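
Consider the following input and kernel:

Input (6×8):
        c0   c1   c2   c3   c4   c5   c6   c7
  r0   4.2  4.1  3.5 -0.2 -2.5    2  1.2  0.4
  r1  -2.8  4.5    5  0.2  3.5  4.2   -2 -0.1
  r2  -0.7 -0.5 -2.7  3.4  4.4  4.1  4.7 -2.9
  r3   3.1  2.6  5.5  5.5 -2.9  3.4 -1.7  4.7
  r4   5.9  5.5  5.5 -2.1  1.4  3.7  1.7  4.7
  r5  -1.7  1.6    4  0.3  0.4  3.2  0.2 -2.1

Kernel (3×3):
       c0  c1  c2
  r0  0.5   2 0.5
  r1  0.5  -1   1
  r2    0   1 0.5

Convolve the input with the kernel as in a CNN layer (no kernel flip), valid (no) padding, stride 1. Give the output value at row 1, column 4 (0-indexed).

14.5

The receptive field on the input at this output position is [3.5 4.2 -2 / 4.4 4.1 4.7 / -2.9 3.4 -1.7]. Elementwise product with the kernel and sum: 3.5·0.5 + 4.2·2 + -2·0.5 + 4.4·0.5 + 4.1·-1 + 4.7·1 + 3.4·1 + -1.7·0.5.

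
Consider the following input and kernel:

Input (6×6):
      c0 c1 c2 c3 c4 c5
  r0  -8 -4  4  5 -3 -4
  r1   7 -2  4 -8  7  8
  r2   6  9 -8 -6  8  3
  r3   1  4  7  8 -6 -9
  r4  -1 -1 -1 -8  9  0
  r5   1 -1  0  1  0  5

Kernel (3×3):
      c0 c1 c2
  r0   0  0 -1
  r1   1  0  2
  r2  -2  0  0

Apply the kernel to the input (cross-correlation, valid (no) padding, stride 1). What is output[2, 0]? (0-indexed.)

25

The receptive field on the input at this output position is [6 9 -8 / 1 4 7 / -1 -1 -1]. Elementwise product with the kernel and sum: -8·-1 + 1·1 + 7·2 + -1·-2.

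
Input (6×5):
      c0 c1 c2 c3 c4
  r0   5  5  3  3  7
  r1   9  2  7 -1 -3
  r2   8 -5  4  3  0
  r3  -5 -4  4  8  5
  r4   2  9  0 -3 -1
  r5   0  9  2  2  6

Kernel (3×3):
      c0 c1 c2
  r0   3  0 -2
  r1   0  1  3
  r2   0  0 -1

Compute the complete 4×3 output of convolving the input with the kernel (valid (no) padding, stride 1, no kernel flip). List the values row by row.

Output[0,0]: The receptive field on the input at this output position is [5 5 3 / 9 2 7 / 8 -5 4]. Elementwise product with the kernel and sum: 5·3 + 3·-2 + 2·1 + 7·3 + 4·-1.

28 10 -15
16 13 25
24 10 36
-16 -39 -10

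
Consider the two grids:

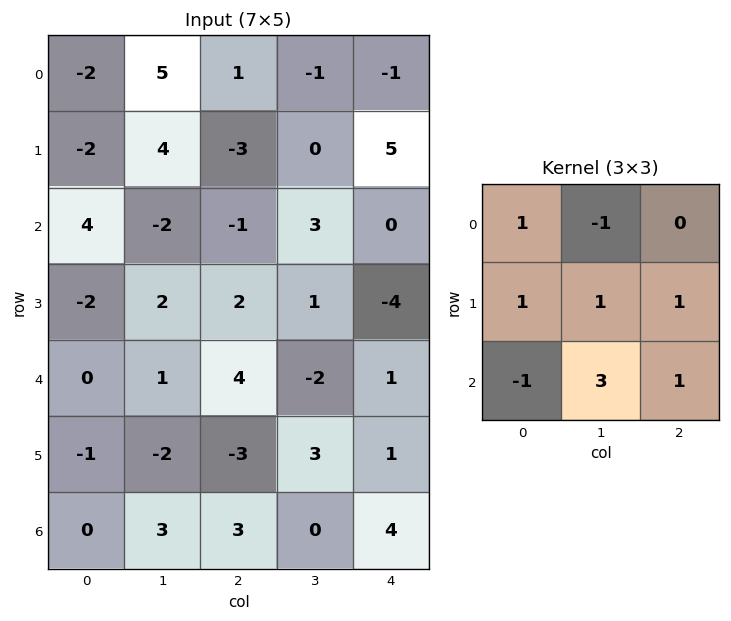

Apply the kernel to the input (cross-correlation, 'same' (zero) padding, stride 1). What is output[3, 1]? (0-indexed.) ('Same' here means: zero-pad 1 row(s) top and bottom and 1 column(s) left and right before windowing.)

15

The receptive field on the zero-padded input at this output position is [4 -2 -1 / -2 2 2 / 0 1 4]. Elementwise product with the kernel and sum: 4·1 + -2·-1 + -2·1 + 2·1 + 2·1 + 0·-1 + 1·3 + 4·1.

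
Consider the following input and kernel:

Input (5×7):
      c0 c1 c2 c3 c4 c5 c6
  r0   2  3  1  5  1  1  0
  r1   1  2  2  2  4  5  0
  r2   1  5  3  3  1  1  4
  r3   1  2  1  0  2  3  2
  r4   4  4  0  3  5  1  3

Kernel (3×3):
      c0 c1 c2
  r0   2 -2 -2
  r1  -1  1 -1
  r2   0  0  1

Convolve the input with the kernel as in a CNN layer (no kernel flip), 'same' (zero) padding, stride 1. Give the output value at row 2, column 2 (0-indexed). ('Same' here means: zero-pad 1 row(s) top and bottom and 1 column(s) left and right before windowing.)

The receptive field on the zero-padded input at this output position is [2 2 2 / 5 3 3 / 2 1 0]. Elementwise product with the kernel and sum: 2·2 + 2·-2 + 2·-2 + 5·-1 + 3·1 + 3·-1 + 0·1.

-9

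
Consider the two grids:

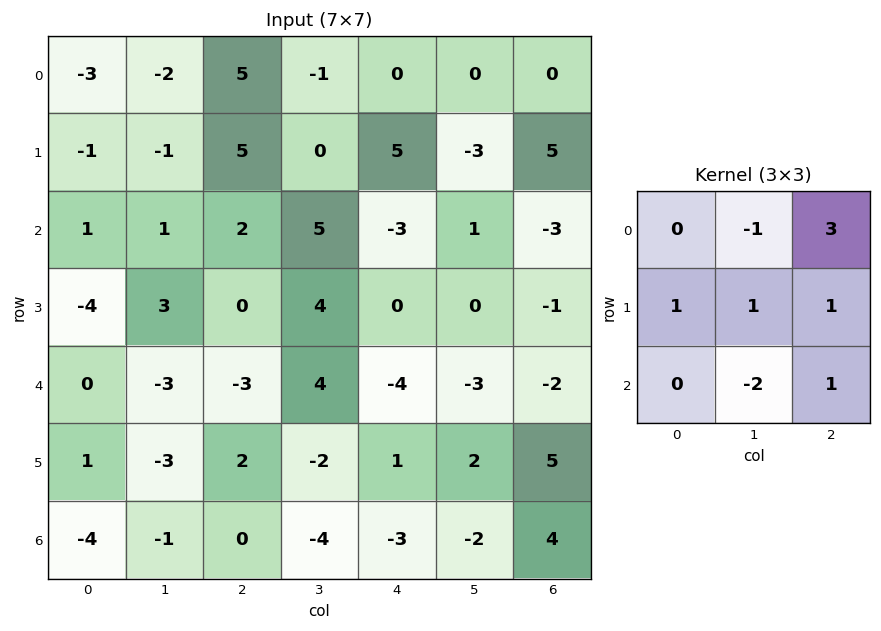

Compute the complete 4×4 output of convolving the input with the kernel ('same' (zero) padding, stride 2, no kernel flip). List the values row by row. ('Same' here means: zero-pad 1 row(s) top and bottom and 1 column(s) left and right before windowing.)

-4 -8 -14 -10
11 7 -11 -5
5 4 -3 -14
-15 -13 -4 -3

Output[0,0]: The receptive field on the zero-padded input at this output position is [0 0 0 / 0 -3 -2 / 0 -1 -1]. Elementwise product with the kernel and sum: 0·-1 + 0·3 + 0·1 + -3·1 + -2·1 + -1·-2 + -1·1.
Output[0,1]: The receptive field on the zero-padded input at this output position is [0 0 0 / -2 5 -1 / -1 5 0]. Elementwise product with the kernel and sum: 0·-1 + 0·3 + -2·1 + 5·1 + -1·1 + 5·-2 + 0·1.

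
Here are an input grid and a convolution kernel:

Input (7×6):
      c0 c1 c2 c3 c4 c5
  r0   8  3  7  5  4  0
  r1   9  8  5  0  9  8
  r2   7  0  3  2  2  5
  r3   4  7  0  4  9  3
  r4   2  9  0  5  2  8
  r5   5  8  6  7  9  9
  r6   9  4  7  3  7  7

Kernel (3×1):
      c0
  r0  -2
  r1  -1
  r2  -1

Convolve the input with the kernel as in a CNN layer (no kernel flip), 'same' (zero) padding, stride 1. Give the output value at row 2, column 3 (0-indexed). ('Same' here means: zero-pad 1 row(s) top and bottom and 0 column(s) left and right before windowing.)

The receptive field on the zero-padded input at this output position is [0 / 2 / 4]. Elementwise product with the kernel and sum: 0·-2 + 2·-1 + 4·-1.

-6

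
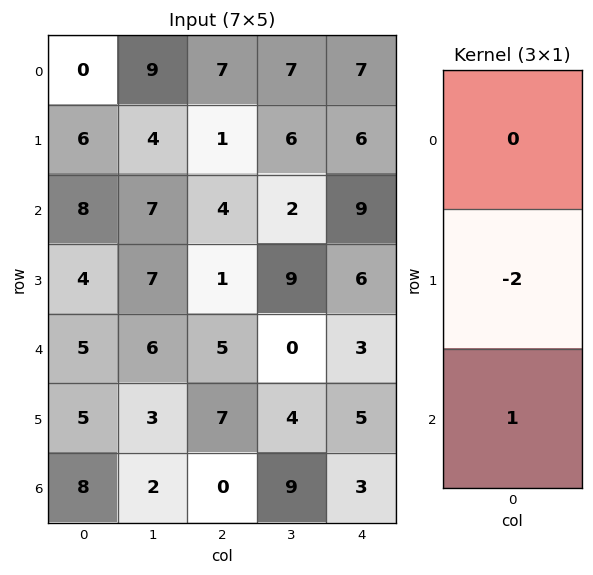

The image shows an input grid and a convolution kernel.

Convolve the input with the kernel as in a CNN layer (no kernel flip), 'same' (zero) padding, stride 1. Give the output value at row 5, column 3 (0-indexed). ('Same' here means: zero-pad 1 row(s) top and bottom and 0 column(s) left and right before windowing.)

The receptive field on the zero-padded input at this output position is [0 / 4 / 9]. Elementwise product with the kernel and sum: 4·-2 + 9·1.

1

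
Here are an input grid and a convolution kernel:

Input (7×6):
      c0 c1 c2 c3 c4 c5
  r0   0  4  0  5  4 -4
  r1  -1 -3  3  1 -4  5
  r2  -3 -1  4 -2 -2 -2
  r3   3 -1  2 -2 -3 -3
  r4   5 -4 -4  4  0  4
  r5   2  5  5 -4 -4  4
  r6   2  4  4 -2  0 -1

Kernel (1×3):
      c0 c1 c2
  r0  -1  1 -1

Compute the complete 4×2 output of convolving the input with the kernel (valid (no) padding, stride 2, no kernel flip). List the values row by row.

Output[0,0]: The receptive field on the input at this output position is [0 4 0]. Elementwise product with the kernel and sum: 0·-1 + 4·1 + 0·-1.

4 1
-2 -4
-5 8
-2 -6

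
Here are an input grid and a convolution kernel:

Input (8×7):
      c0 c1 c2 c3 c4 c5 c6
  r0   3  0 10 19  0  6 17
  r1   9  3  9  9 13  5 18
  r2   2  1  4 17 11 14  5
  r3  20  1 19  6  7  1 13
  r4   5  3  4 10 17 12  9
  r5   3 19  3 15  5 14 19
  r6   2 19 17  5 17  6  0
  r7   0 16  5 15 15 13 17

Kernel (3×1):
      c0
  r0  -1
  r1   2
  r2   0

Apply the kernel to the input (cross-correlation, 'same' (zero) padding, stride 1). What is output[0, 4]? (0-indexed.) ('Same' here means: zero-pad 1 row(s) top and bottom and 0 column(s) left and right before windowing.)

The receptive field on the zero-padded input at this output position is [0 / 0 / 13]. Elementwise product with the kernel and sum: 0·-1 + 0·2.

0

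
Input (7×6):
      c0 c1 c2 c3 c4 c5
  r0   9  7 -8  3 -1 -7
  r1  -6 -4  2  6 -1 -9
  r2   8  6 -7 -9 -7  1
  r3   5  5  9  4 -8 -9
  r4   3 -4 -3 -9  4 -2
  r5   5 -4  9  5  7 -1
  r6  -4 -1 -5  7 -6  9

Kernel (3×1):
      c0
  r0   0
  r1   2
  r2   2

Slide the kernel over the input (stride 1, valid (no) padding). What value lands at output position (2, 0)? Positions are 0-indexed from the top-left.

The receptive field on the input at this output position is [8 / 5 / 3]. Elementwise product with the kernel and sum: 5·2 + 3·2.

16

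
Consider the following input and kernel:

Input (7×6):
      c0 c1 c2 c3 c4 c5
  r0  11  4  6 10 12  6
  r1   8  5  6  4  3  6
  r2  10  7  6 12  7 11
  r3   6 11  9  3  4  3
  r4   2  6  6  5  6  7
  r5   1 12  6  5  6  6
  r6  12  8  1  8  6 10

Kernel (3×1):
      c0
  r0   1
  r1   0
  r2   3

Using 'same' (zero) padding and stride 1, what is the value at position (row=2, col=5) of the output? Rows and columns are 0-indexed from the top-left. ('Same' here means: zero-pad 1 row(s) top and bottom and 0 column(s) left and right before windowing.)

The receptive field on the zero-padded input at this output position is [6 / 11 / 3]. Elementwise product with the kernel and sum: 6·1 + 3·3.

15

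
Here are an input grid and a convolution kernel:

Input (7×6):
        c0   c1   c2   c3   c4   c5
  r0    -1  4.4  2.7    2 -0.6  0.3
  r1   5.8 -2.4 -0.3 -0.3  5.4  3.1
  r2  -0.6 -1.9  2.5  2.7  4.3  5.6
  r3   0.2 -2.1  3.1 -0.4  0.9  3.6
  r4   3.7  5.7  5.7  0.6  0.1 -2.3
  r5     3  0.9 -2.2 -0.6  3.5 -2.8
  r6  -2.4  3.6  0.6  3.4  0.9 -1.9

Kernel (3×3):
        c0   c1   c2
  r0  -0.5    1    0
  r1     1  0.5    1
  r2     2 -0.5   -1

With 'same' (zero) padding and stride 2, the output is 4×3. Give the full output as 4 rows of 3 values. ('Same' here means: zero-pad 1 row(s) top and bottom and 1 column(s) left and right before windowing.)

3.4 3.4 -4.4
5.6 -2.4 11.15
5.35 16.8 -0.7
5.4 4.65 5.75

Output[0,0]: The receptive field on the zero-padded input at this output position is [0 0 0 / 0 -1 4.4 / 0 5.8 -2.4]. Elementwise product with the kernel and sum: 0·-0.5 + 0·1 + 0·1 + -1·0.5 + 4.4·1 + 0·2 + 5.8·-0.5 + -2.4·-1.
Output[0,1]: The receptive field on the zero-padded input at this output position is [0 0 0 / 4.4 2.7 2 / -2.4 -0.3 -0.3]. Elementwise product with the kernel and sum: 0·-0.5 + 0·1 + 4.4·1 + 2.7·0.5 + 2·1 + -2.4·2 + -0.3·-0.5 + -0.3·-1.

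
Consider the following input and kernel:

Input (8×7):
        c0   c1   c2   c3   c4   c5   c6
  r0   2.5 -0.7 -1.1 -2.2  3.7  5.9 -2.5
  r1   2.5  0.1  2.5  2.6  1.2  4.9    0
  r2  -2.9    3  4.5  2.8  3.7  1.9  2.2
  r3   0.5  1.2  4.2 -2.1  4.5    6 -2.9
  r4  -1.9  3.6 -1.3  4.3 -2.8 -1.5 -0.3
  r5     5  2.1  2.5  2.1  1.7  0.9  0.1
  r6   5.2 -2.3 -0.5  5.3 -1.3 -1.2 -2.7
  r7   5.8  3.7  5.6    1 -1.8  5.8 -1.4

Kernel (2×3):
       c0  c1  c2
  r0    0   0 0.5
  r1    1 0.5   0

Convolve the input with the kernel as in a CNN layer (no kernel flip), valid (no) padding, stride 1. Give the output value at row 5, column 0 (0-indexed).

5.3

The receptive field on the input at this output position is [5 2.1 2.5 / 5.2 -2.3 -0.5]. Elementwise product with the kernel and sum: 2.5·0.5 + 5.2·1 + -2.3·0.5.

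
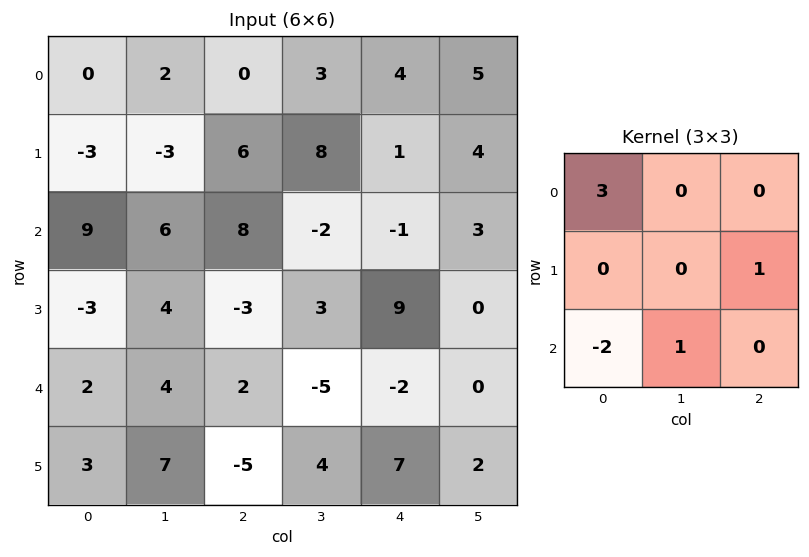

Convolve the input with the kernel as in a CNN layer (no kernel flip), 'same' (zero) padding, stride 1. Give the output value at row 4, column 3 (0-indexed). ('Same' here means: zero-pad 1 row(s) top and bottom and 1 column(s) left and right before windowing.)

3

The receptive field on the zero-padded input at this output position is [-3 3 9 / 2 -5 -2 / -5 4 7]. Elementwise product with the kernel and sum: -3·3 + -2·1 + -5·-2 + 4·1.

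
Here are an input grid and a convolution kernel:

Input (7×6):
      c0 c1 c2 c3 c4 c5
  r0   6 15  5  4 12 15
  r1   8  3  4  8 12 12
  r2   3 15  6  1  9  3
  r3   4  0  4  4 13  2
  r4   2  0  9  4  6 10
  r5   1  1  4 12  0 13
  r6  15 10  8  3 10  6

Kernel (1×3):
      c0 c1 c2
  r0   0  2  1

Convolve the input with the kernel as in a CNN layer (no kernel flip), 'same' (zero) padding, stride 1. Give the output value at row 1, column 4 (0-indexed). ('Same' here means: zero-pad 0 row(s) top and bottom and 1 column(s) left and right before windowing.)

36

The receptive field on the zero-padded input at this output position is [8 12 12]. Elementwise product with the kernel and sum: 12·2 + 12·1.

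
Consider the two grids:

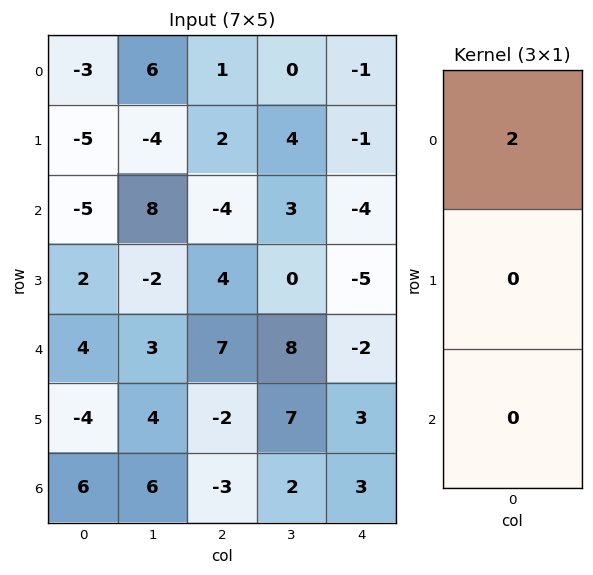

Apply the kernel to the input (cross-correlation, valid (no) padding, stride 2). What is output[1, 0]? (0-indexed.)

The receptive field on the input at this output position is [-5 / 2 / 4]. Elementwise product with the kernel and sum: -5·2.

-10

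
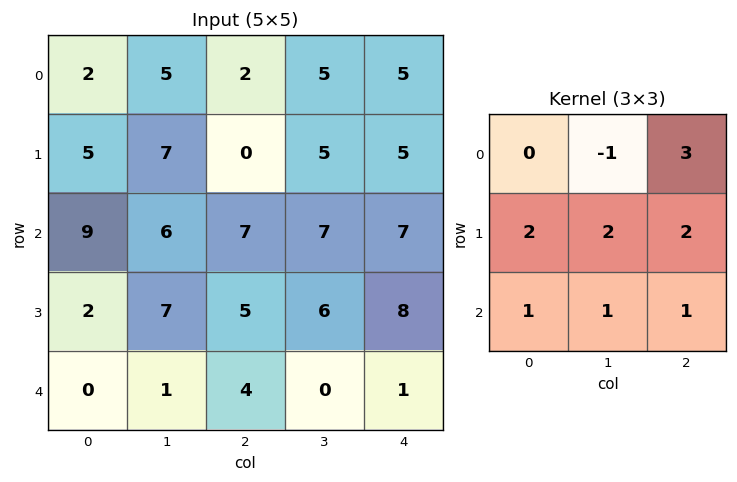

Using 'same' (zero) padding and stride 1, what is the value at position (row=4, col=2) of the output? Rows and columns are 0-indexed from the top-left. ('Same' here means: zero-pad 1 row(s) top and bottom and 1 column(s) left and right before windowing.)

The receptive field on the zero-padded input at this output position is [7 5 6 / 1 4 0 / 0 0 0]. Elementwise product with the kernel and sum: 5·-1 + 6·3 + 1·2 + 4·2 + 0·2 + 0·1 + 0·1 + 0·1.

23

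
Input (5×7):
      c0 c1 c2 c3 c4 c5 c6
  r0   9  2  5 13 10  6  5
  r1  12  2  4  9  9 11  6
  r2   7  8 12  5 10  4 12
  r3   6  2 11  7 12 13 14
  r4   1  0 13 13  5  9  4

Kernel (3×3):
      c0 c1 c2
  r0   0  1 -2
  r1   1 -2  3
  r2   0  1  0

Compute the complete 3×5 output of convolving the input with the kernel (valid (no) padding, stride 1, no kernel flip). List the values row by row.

20 12 11 32 5
23 -4 30 -4 50
19 16 31 29 17

Output[0,0]: The receptive field on the input at this output position is [9 2 5 / 12 2 4 / 7 8 12]. Elementwise product with the kernel and sum: 2·1 + 5·-2 + 12·1 + 2·-2 + 4·3 + 8·1.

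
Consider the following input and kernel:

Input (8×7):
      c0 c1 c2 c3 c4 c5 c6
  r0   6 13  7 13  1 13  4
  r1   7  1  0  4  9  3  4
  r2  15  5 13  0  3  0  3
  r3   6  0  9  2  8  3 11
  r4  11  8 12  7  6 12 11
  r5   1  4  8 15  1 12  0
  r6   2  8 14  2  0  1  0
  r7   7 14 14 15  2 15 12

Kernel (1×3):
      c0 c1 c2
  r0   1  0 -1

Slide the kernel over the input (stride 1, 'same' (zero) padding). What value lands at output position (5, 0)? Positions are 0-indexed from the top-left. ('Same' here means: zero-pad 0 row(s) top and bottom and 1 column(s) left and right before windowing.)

The receptive field on the zero-padded input at this output position is [0 1 4]. Elementwise product with the kernel and sum: 0·1 + 4·-1.

-4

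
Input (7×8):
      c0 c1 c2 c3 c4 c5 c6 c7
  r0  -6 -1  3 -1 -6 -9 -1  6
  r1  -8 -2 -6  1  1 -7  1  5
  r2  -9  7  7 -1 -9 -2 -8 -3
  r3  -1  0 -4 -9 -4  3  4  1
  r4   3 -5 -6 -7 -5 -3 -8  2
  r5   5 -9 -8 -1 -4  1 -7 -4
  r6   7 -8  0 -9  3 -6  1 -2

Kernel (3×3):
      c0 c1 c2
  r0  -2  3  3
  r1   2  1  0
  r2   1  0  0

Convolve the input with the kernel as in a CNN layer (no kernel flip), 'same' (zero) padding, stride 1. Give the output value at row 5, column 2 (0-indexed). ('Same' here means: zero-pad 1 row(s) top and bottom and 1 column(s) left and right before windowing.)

-63

The receptive field on the zero-padded input at this output position is [-5 -6 -7 / -9 -8 -1 / -8 0 -9]. Elementwise product with the kernel and sum: -5·-2 + -6·3 + -7·3 + -9·2 + -8·1 + -8·1.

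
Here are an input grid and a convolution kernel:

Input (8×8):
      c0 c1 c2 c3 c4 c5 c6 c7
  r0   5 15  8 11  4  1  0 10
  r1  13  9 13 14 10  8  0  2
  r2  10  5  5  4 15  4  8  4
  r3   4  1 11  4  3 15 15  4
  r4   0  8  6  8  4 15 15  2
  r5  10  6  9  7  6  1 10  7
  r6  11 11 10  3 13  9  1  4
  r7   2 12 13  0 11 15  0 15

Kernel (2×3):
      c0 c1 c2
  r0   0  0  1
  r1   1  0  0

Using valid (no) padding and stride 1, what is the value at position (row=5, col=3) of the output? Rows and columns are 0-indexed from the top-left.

4

The receptive field on the input at this output position is [7 6 1 / 3 13 9]. Elementwise product with the kernel and sum: 1·1 + 3·1.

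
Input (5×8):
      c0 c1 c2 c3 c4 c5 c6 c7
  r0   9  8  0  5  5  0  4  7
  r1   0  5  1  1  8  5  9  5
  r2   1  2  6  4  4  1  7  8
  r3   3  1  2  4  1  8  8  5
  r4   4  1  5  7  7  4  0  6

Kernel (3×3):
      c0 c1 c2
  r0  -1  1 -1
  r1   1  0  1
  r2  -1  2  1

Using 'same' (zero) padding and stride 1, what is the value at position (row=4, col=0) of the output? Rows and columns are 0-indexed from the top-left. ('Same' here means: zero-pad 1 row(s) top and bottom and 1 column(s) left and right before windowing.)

3

The receptive field on the zero-padded input at this output position is [0 3 1 / 0 4 1 / 0 0 0]. Elementwise product with the kernel and sum: 0·-1 + 3·1 + 1·-1 + 0·1 + 1·1 + 0·-1 + 0·2 + 0·1.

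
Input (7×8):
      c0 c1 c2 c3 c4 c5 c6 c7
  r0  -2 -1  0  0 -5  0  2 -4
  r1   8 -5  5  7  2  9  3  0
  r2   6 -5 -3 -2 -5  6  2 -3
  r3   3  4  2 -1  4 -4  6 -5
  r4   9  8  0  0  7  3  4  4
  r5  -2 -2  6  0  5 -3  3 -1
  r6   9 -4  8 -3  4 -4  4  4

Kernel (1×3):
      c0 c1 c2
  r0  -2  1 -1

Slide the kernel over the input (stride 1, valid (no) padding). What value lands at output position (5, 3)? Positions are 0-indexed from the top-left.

8

The receptive field on the input at this output position is [0 5 -3]. Elementwise product with the kernel and sum: 0·-2 + 5·1 + -3·-1.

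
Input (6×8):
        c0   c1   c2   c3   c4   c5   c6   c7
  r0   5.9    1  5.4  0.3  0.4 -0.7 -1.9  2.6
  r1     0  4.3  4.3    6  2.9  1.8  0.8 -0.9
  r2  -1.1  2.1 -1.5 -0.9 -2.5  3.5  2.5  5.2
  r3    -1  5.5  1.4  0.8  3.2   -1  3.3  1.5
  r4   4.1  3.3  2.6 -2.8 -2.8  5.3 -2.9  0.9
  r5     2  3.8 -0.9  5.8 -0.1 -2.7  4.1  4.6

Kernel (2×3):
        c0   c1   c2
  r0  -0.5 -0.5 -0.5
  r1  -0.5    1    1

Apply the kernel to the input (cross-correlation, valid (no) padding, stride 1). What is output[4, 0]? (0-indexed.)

-3.1

The receptive field on the input at this output position is [4.1 3.3 2.6 / 2 3.8 -0.9]. Elementwise product with the kernel and sum: 4.1·-0.5 + 3.3·-0.5 + 2.6·-0.5 + 2·-0.5 + 3.8·1 + -0.9·1.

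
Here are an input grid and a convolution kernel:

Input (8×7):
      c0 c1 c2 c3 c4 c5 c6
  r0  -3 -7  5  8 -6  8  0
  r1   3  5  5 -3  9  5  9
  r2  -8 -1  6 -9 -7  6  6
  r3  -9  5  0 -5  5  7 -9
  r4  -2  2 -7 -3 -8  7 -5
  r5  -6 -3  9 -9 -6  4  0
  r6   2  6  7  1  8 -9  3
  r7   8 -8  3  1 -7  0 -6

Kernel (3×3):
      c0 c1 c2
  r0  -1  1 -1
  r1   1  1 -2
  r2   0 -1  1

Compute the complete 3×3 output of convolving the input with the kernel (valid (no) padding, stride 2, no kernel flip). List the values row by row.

-4 -5 10
-12 -28 25
-15 31 30

Output[0,0]: The receptive field on the input at this output position is [-3 -7 5 / 3 5 5 / -8 -1 6]. Elementwise product with the kernel and sum: -3·-1 + -7·1 + 5·-1 + 3·1 + 5·1 + 5·-2 + -1·-1 + 6·1.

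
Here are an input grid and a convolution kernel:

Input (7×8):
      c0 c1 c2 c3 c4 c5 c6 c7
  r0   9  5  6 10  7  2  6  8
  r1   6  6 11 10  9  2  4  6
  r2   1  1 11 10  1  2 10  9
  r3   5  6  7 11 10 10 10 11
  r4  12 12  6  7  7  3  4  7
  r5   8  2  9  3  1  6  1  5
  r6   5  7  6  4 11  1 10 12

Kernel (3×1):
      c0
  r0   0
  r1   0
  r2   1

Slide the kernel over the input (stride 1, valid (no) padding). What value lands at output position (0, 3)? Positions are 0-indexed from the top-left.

10

The receptive field on the input at this output position is [10 / 10 / 10]. Elementwise product with the kernel and sum: 10·1.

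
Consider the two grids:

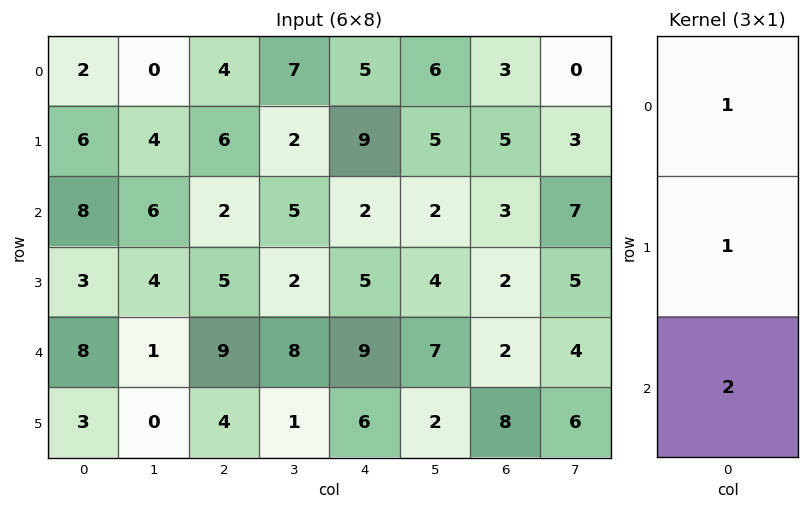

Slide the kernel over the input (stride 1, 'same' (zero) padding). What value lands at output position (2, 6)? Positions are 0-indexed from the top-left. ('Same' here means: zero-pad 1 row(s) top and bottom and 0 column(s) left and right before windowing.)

The receptive field on the zero-padded input at this output position is [5 / 3 / 2]. Elementwise product with the kernel and sum: 5·1 + 3·1 + 2·2.

12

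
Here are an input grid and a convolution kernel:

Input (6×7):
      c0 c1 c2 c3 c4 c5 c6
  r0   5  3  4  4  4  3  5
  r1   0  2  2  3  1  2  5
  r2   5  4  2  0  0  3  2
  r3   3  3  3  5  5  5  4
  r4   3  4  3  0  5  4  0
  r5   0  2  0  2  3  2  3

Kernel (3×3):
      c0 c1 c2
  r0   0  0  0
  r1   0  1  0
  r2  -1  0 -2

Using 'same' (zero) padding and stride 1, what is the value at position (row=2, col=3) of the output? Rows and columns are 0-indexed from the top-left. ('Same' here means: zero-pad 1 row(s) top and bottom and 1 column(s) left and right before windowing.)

-13

The receptive field on the zero-padded input at this output position is [2 3 1 / 2 0 0 / 3 5 5]. Elementwise product with the kernel and sum: 0·1 + 3·-1 + 5·-2.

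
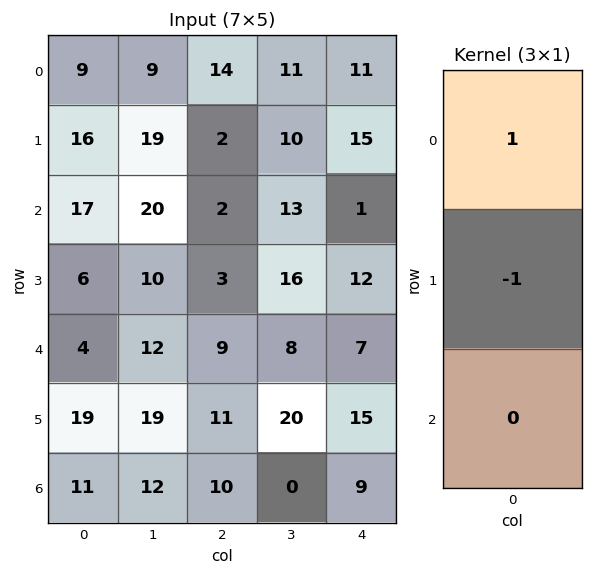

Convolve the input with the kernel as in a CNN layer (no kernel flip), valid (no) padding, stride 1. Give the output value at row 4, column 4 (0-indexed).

-8

The receptive field on the input at this output position is [7 / 15 / 9]. Elementwise product with the kernel and sum: 7·1 + 15·-1.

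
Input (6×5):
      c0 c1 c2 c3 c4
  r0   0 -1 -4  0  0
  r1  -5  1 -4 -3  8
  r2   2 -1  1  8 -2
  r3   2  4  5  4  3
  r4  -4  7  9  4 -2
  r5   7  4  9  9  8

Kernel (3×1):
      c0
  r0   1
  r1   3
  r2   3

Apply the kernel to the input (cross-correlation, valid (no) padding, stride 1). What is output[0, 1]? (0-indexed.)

The receptive field on the input at this output position is [-1 / 1 / -1]. Elementwise product with the kernel and sum: -1·1 + 1·3 + -1·3.

-1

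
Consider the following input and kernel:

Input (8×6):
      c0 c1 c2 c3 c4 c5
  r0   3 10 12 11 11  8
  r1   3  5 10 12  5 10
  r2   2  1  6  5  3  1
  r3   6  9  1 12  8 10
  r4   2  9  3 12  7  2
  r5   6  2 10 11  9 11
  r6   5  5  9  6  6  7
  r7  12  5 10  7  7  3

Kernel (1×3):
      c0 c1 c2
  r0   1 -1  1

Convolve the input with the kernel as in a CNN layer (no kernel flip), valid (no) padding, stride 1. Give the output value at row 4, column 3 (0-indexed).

7

The receptive field on the input at this output position is [12 7 2]. Elementwise product with the kernel and sum: 12·1 + 7·-1 + 2·1.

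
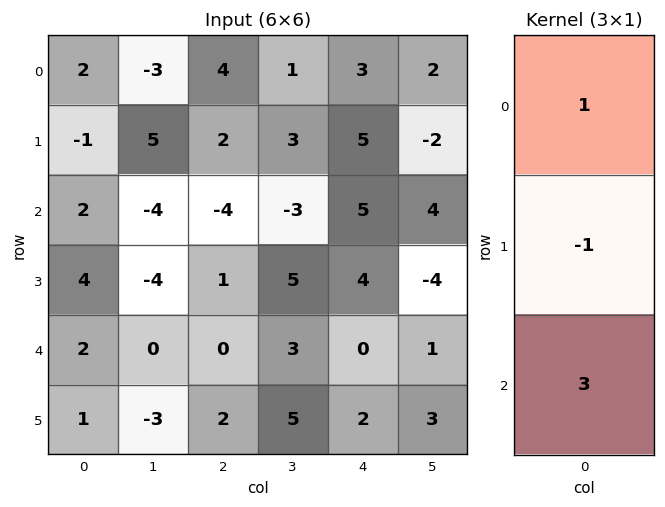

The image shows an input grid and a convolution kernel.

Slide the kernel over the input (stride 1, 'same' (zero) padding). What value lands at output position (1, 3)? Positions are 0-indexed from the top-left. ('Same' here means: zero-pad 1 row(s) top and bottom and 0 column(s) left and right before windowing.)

The receptive field on the zero-padded input at this output position is [1 / 3 / -3]. Elementwise product with the kernel and sum: 1·1 + 3·-1 + -3·3.

-11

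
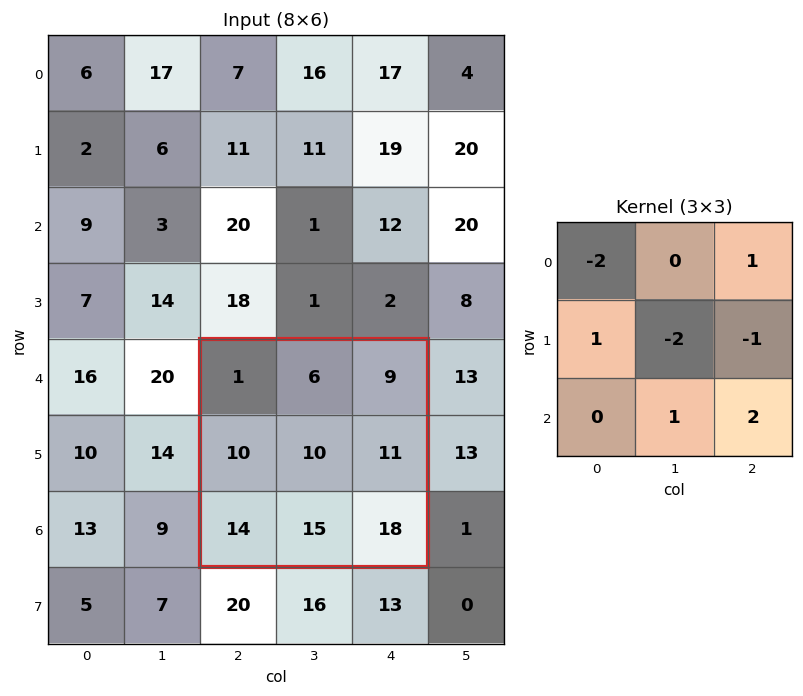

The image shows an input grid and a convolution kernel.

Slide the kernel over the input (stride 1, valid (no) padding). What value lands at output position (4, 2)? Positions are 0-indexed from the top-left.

37

The receptive field on the input at this output position is [1 6 9 / 10 10 11 / 14 15 18]. Elementwise product with the kernel and sum: 1·-2 + 9·1 + 10·1 + 10·-2 + 11·-1 + 15·1 + 18·2.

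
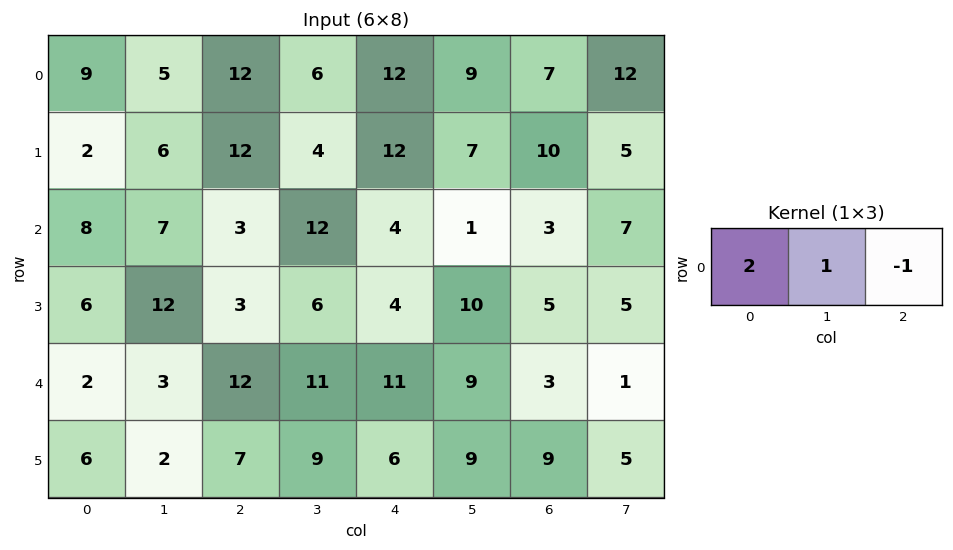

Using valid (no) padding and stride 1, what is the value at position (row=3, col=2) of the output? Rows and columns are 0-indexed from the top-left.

The receptive field on the input at this output position is [3 6 4]. Elementwise product with the kernel and sum: 3·2 + 6·1 + 4·-1.

8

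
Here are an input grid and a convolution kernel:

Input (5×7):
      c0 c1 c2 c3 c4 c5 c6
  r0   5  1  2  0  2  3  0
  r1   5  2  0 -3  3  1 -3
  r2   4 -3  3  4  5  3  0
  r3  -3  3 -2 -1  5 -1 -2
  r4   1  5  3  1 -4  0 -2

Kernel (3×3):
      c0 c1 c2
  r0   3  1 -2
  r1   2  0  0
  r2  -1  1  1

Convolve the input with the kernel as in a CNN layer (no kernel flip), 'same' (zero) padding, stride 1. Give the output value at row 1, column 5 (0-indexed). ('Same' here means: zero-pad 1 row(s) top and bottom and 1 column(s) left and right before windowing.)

The receptive field on the zero-padded input at this output position is [2 3 0 / 3 1 -3 / 5 3 0]. Elementwise product with the kernel and sum: 2·3 + 3·1 + 0·-2 + 3·2 + 5·-1 + 3·1 + 0·1.

13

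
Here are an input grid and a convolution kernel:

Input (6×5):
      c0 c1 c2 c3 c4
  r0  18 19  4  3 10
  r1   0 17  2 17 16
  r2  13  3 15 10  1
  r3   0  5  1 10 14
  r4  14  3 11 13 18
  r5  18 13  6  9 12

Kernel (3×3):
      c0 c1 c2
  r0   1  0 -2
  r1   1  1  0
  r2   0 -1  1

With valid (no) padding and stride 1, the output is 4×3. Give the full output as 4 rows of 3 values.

Output[0,0]: The receptive field on the input at this output position is [18 19 4 / 0 17 2 / 13 3 15]. Elementwise product with the kernel and sum: 18·1 + 4·-2 + 0·1 + 17·1 + 3·-1 + 15·1.

39 27 -6
8 10 -1
-4 -9 29
8 2 0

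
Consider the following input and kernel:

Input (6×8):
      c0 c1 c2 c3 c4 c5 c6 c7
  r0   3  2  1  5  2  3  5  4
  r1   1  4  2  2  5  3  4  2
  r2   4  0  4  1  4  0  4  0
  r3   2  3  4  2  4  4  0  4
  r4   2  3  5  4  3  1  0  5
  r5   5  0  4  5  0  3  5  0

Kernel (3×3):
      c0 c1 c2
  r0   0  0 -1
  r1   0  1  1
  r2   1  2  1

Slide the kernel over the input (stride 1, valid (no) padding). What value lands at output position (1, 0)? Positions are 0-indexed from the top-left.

The receptive field on the input at this output position is [1 4 2 / 4 0 4 / 2 3 4]. Elementwise product with the kernel and sum: 2·-1 + 0·1 + 4·1 + 2·1 + 3·2 + 4·1.

14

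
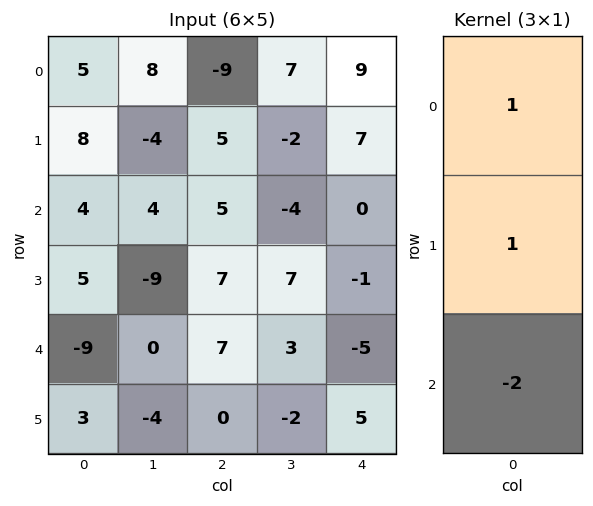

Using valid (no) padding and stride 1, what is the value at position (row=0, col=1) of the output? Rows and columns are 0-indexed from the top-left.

The receptive field on the input at this output position is [8 / -4 / 4]. Elementwise product with the kernel and sum: 8·1 + -4·1 + 4·-2.

-4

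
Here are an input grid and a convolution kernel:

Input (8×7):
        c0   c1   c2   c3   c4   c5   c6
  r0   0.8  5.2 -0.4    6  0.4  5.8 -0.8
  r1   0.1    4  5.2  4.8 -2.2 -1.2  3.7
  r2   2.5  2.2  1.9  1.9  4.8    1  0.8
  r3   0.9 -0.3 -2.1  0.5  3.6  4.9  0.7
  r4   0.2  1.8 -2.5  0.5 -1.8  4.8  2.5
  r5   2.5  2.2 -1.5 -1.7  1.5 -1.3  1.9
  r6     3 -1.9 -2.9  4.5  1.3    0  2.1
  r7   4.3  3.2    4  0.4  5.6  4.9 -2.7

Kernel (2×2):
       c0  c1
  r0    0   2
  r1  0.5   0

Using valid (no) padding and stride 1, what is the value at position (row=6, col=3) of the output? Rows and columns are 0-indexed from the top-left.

2.8

The receptive field on the input at this output position is [4.5 1.3 / 0.4 5.6]. Elementwise product with the kernel and sum: 1.3·2 + 0.4·0.5.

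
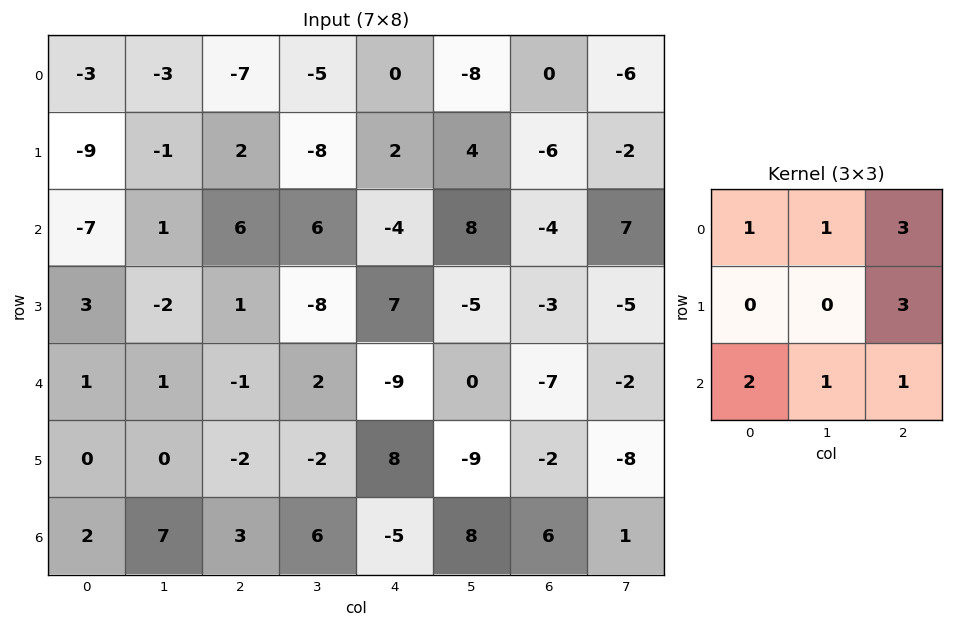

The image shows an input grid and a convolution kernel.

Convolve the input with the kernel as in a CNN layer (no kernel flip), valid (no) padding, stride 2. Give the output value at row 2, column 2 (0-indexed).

The receptive field on the input at this output position is [-9 0 -7 / 8 -9 -2 / -5 8 6]. Elementwise product with the kernel and sum: -9·1 + 0·1 + -7·3 + -2·3 + -5·2 + 8·1 + 6·1.

-32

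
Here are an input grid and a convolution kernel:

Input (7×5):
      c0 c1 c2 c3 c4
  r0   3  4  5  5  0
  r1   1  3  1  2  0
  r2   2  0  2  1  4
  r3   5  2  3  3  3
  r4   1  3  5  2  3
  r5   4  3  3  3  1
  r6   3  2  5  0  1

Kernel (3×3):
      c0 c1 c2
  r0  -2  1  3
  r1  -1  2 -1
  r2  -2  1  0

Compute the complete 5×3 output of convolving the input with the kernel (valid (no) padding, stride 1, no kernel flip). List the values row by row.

13 11 -5
-8 3 -7
-1 5 1
-4 10 -1
11 6 -7

Output[0,0]: The receptive field on the input at this output position is [3 4 5 / 1 3 1 / 2 0 2]. Elementwise product with the kernel and sum: 3·-2 + 4·1 + 5·3 + 1·-1 + 3·2 + 1·-1 + 2·-2 + 0·1.
Output[0,1]: The receptive field on the input at this output position is [4 5 5 / 3 1 2 / 0 2 1]. Elementwise product with the kernel and sum: 4·-2 + 5·1 + 5·3 + 3·-1 + 1·2 + 2·-1 + 0·-2 + 2·1.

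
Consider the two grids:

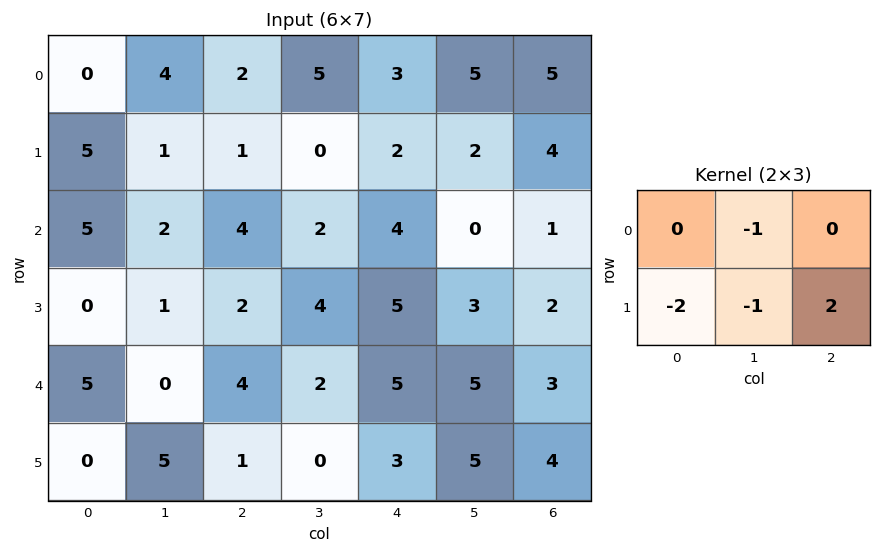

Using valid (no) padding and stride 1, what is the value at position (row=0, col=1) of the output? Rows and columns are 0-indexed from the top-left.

The receptive field on the input at this output position is [4 2 5 / 1 1 0]. Elementwise product with the kernel and sum: 2·-1 + 1·-2 + 1·-1 + 0·2.

-5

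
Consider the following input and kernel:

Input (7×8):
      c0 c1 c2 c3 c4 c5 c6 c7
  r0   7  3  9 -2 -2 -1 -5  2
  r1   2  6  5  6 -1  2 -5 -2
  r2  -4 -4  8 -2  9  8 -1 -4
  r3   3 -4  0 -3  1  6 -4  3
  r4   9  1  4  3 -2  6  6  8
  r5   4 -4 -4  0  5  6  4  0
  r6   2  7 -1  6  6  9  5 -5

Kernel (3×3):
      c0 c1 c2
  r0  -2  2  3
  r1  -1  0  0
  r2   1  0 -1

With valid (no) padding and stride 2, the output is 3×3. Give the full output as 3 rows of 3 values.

Output[0,0]: The receptive field on the input at this output position is [7 3 9 / 2 6 5 / -4 -4 8]. Elementwise product with the kernel and sum: 7·-2 + 3·2 + 9·3 + 2·-1 + -4·1 + 8·-1.
Output[0,1]: The receptive field on the input at this output position is [9 -2 -2 / 5 6 -1 / 8 -2 9]. Elementwise product with the kernel and sum: 9·-2 + -2·2 + -2·3 + 5·-1 + 8·1 + 9·-1.

5 -34 -2
26 13 -14
-5 -11 30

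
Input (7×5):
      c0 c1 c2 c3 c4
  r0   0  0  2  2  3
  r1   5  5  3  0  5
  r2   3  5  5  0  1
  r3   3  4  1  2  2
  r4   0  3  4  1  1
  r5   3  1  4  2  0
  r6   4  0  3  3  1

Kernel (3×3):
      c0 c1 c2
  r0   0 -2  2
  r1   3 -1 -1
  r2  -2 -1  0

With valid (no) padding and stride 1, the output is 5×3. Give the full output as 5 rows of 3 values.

0 -3 -4
-15 -5 20
1 -11 -8
-20 0 0
-2 -12 1

Output[0,0]: The receptive field on the input at this output position is [0 0 2 / 5 5 3 / 3 5 5]. Elementwise product with the kernel and sum: 0·-2 + 2·2 + 5·3 + 5·-1 + 3·-1 + 3·-2 + 5·-1.
Output[0,1]: The receptive field on the input at this output position is [0 2 2 / 5 3 0 / 5 5 0]. Elementwise product with the kernel and sum: 2·-2 + 2·2 + 5·3 + 3·-1 + 0·-1 + 5·-2 + 5·-1.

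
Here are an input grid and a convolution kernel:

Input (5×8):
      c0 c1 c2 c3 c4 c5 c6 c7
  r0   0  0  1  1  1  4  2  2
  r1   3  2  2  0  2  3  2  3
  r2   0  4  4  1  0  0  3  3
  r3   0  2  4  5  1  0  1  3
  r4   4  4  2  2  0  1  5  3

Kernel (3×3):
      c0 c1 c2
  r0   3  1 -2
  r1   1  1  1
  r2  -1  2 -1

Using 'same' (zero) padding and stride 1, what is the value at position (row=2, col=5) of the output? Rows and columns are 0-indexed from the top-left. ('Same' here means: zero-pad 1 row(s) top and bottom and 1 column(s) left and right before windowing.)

6

The receptive field on the zero-padded input at this output position is [2 3 2 / 0 0 3 / 1 0 1]. Elementwise product with the kernel and sum: 2·3 + 3·1 + 2·-2 + 0·1 + 0·1 + 3·1 + 1·-1 + 0·2 + 1·-1.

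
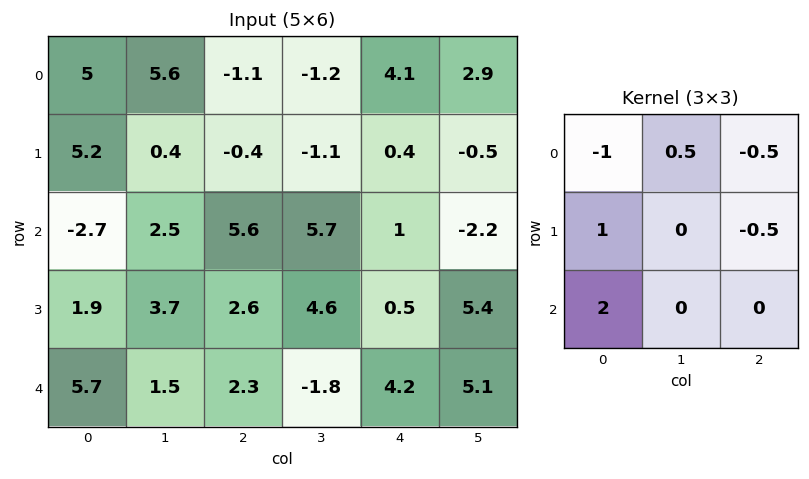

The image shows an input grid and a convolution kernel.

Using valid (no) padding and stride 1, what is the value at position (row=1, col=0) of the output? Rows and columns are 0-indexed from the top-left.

-6.5

The receptive field on the input at this output position is [5.2 0.4 -0.4 / -2.7 2.5 5.6 / 1.9 3.7 2.6]. Elementwise product with the kernel and sum: 5.2·-1 + 0.4·0.5 + -0.4·-0.5 + -2.7·1 + 5.6·-0.5 + 1.9·2.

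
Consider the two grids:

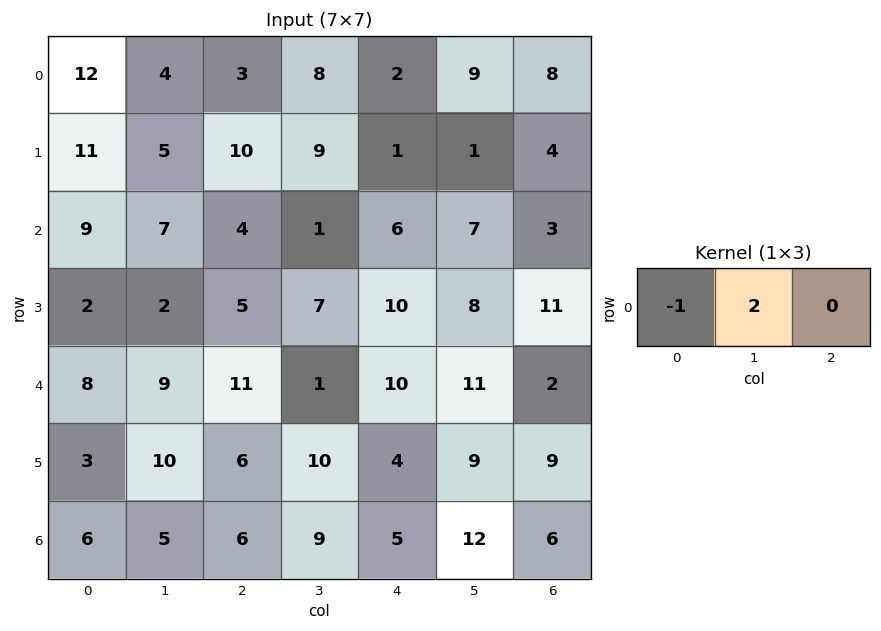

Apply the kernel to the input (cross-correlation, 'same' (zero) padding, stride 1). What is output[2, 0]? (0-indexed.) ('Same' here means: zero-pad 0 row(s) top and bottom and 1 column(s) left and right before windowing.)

The receptive field on the zero-padded input at this output position is [0 9 7]. Elementwise product with the kernel and sum: 0·-1 + 9·2.

18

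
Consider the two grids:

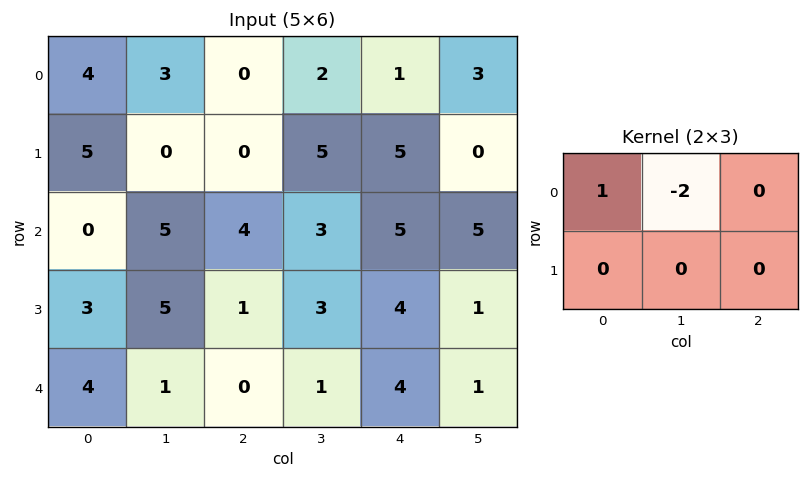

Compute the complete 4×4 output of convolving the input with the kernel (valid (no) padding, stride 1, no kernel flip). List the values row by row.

Output[0,0]: The receptive field on the input at this output position is [4 3 0 / 5 0 0]. Elementwise product with the kernel and sum: 4·1 + 3·-2.

-2 3 -4 0
5 0 -10 -5
-10 -3 -2 -7
-7 3 -5 -5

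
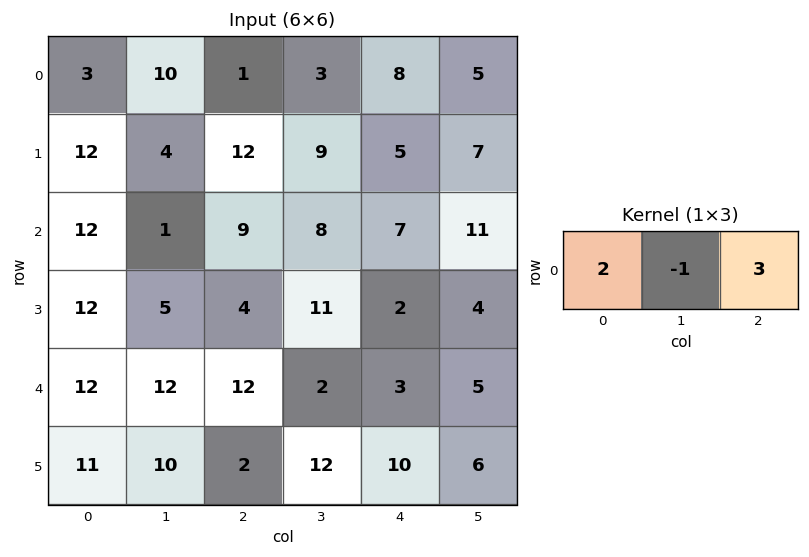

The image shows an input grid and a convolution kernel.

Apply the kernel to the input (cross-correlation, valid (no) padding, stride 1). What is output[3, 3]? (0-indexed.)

32

The receptive field on the input at this output position is [11 2 4]. Elementwise product with the kernel and sum: 11·2 + 2·-1 + 4·3.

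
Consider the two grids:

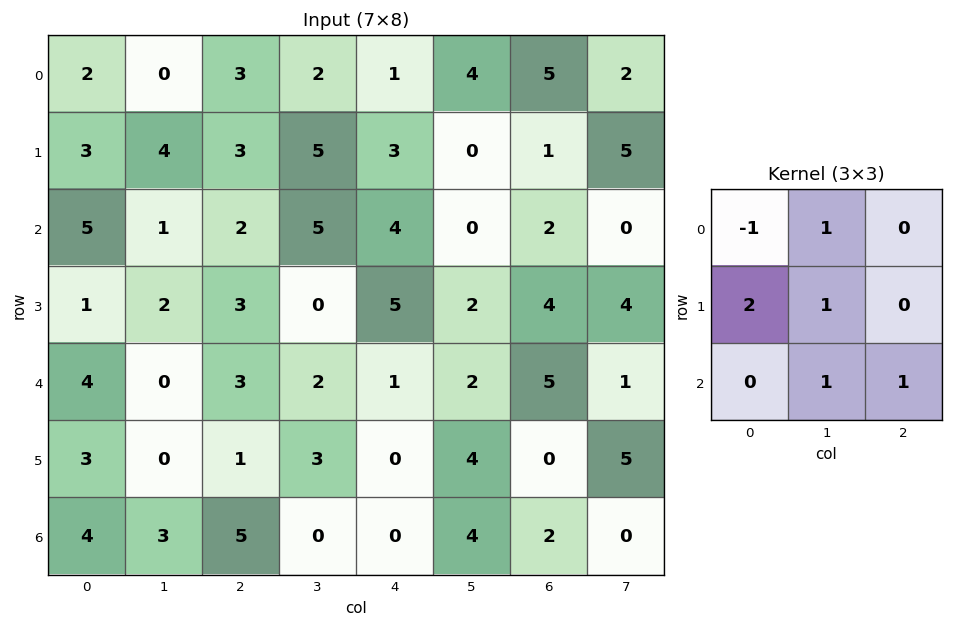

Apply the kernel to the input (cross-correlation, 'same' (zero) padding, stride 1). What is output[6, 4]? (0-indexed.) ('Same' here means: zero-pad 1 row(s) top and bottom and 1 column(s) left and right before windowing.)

-3

The receptive field on the zero-padded input at this output position is [3 0 4 / 0 0 4 / 0 0 0]. Elementwise product with the kernel and sum: 3·-1 + 0·1 + 0·2 + 0·1 + 0·1 + 0·1.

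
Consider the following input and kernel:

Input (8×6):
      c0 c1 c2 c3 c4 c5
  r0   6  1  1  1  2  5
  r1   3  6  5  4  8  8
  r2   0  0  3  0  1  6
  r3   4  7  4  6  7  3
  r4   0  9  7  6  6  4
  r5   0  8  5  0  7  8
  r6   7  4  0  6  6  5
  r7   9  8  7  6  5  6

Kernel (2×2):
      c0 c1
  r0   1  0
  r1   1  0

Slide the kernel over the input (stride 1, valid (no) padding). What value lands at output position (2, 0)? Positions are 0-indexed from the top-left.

The receptive field on the input at this output position is [0 0 / 4 7]. Elementwise product with the kernel and sum: 0·1 + 4·1.

4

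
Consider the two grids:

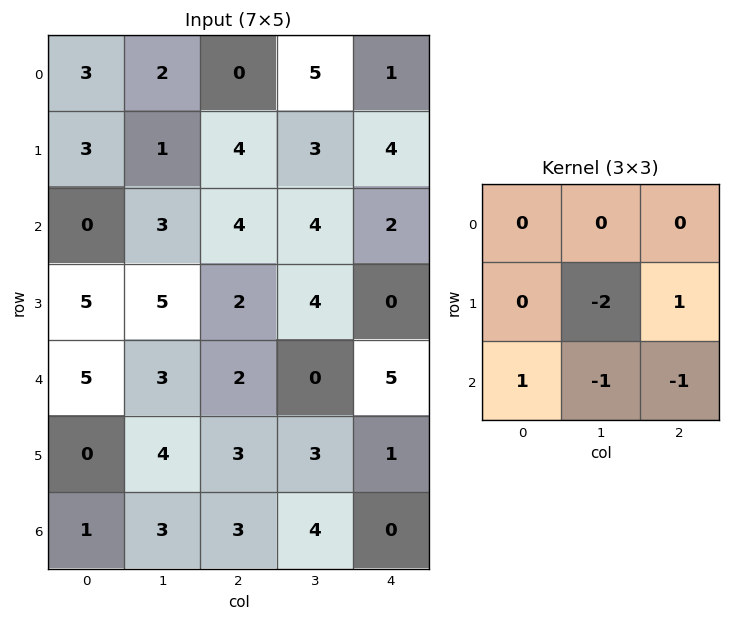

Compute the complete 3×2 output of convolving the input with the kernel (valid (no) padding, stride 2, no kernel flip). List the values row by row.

Output[0,0]: The receptive field on the input at this output position is [3 2 0 / 3 1 4 / 0 3 4]. Elementwise product with the kernel and sum: 1·-2 + 4·1 + 0·1 + 3·-1 + 4·-1.
Output[0,1]: The receptive field on the input at this output position is [0 5 1 / 4 3 4 / 4 4 2]. Elementwise product with the kernel and sum: 3·-2 + 4·1 + 4·1 + 4·-1 + 2·-1.

-5 -4
-8 -11
-10 -6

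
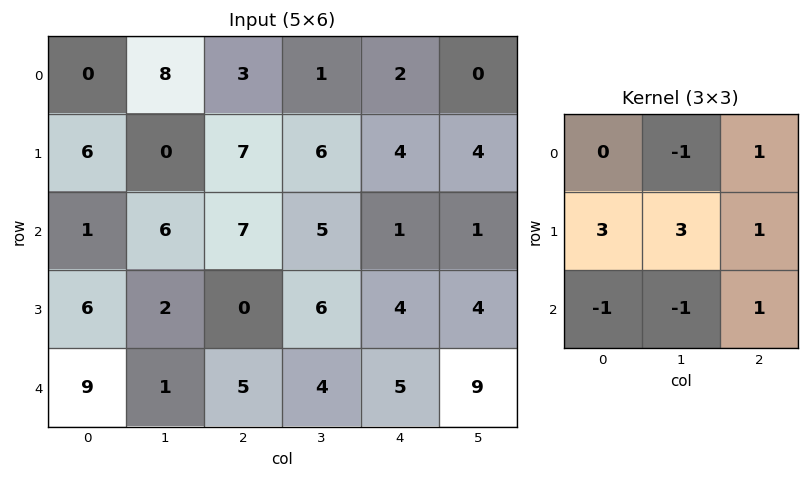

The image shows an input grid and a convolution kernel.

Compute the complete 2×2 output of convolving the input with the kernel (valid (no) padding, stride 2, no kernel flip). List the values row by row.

Output[0,0]: The receptive field on the input at this output position is [0 8 3 / 6 0 7 / 1 6 7]. Elementwise product with the kernel and sum: 8·-1 + 3·1 + 6·3 + 0·3 + 7·1 + 1·-1 + 6·-1 + 7·1.
Output[0,1]: The receptive field on the input at this output position is [3 1 2 / 7 6 4 / 7 5 1]. Elementwise product with the kernel and sum: 1·-1 + 2·1 + 7·3 + 6·3 + 4·1 + 7·-1 + 5·-1 + 1·1.

20 33
20 14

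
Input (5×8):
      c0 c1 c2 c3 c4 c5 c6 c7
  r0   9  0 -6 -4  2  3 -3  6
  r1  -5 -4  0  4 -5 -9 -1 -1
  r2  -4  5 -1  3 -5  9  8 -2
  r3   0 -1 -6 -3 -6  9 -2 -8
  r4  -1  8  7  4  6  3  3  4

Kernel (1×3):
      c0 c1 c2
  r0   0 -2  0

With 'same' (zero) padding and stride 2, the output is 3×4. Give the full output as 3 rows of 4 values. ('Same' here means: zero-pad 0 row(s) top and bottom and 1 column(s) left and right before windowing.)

Output[0,0]: The receptive field on the zero-padded input at this output position is [0 9 0]. Elementwise product with the kernel and sum: 9·-2.

-18 12 -4 6
8 2 10 -16
2 -14 -12 -6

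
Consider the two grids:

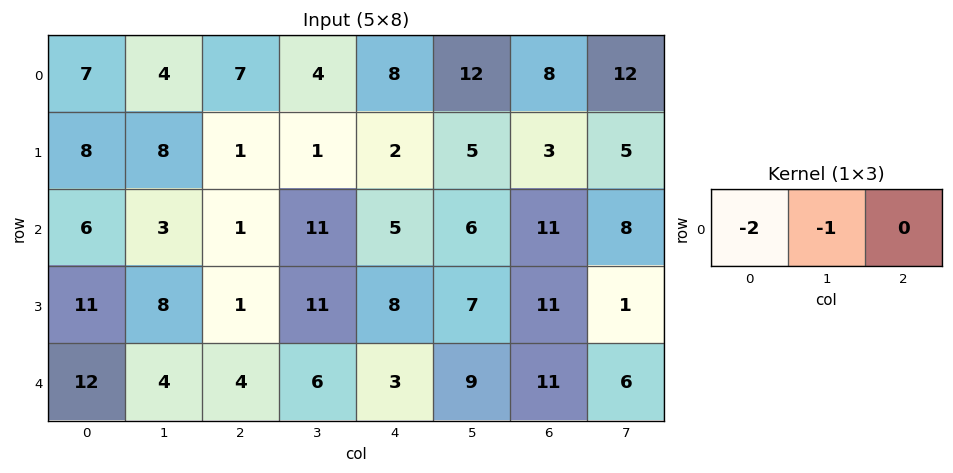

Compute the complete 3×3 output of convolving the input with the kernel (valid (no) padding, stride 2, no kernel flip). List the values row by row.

Output[0,0]: The receptive field on the input at this output position is [7 4 7]. Elementwise product with the kernel and sum: 7·-2 + 4·-1.

-18 -18 -28
-15 -13 -16
-28 -14 -15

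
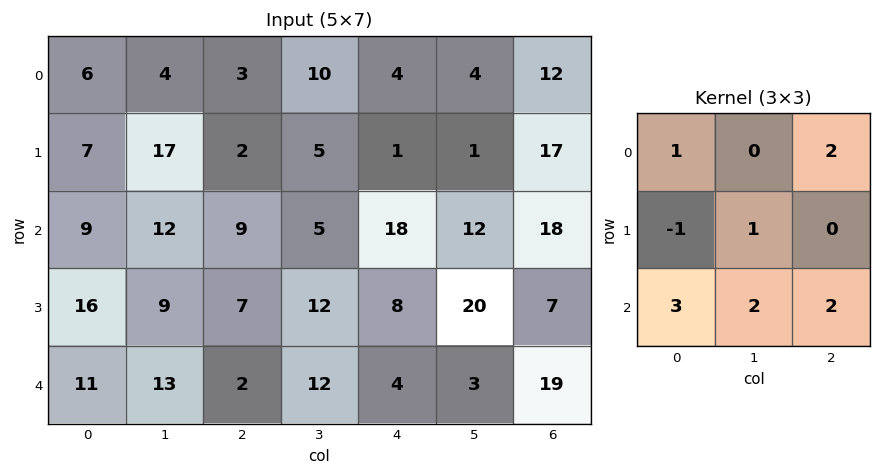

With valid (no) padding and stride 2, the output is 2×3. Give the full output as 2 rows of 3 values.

91 87 142
83 88 122

Output[0,0]: The receptive field on the input at this output position is [6 4 3 / 7 17 2 / 9 12 9]. Elementwise product with the kernel and sum: 6·1 + 3·2 + 7·-1 + 17·1 + 9·3 + 12·2 + 9·2.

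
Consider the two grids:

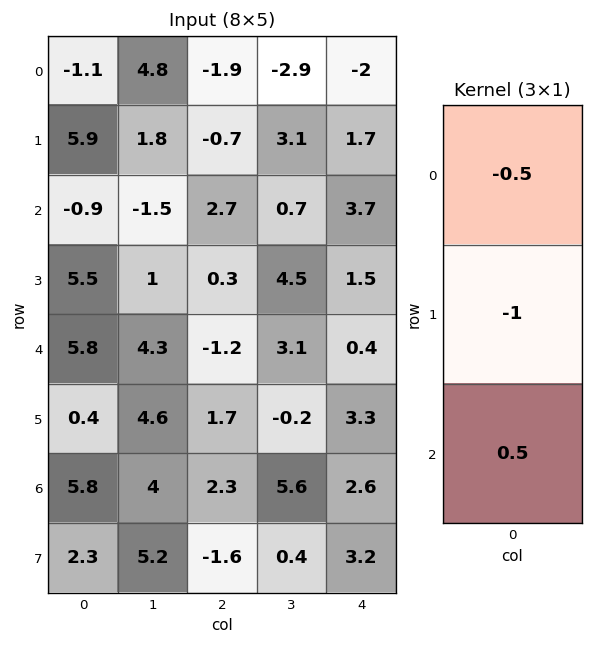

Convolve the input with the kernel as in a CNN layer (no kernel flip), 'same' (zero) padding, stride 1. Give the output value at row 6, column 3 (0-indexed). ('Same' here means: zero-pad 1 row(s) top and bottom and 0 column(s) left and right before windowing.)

The receptive field on the zero-padded input at this output position is [-0.2 / 5.6 / 0.4]. Elementwise product with the kernel and sum: -0.2·-0.5 + 5.6·-1 + 0.4·0.5.

-5.3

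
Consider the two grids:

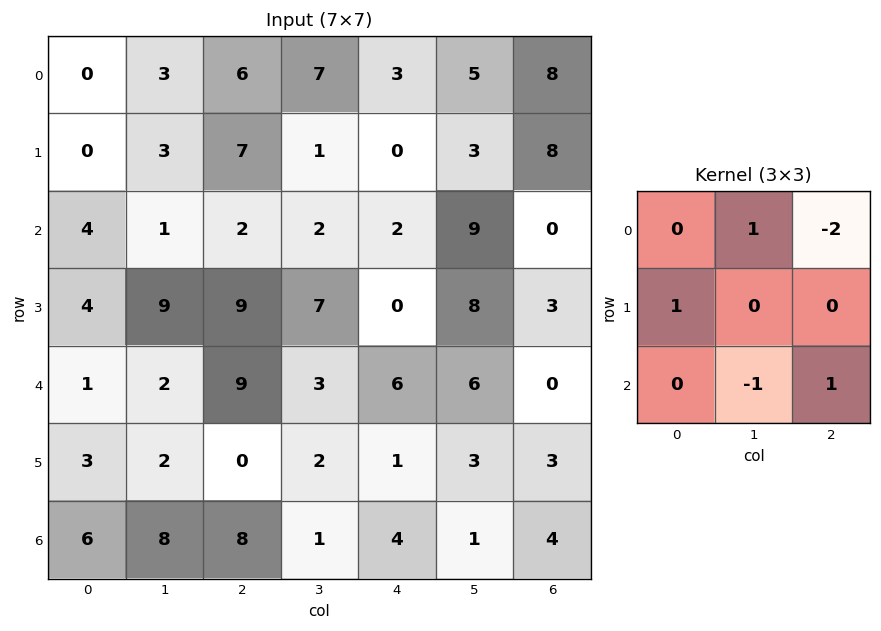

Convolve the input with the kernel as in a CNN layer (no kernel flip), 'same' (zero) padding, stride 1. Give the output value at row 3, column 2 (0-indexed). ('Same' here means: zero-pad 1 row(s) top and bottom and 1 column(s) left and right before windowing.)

1

The receptive field on the zero-padded input at this output position is [1 2 2 / 9 9 7 / 2 9 3]. Elementwise product with the kernel and sum: 2·1 + 2·-2 + 9·1 + 9·-1 + 3·1.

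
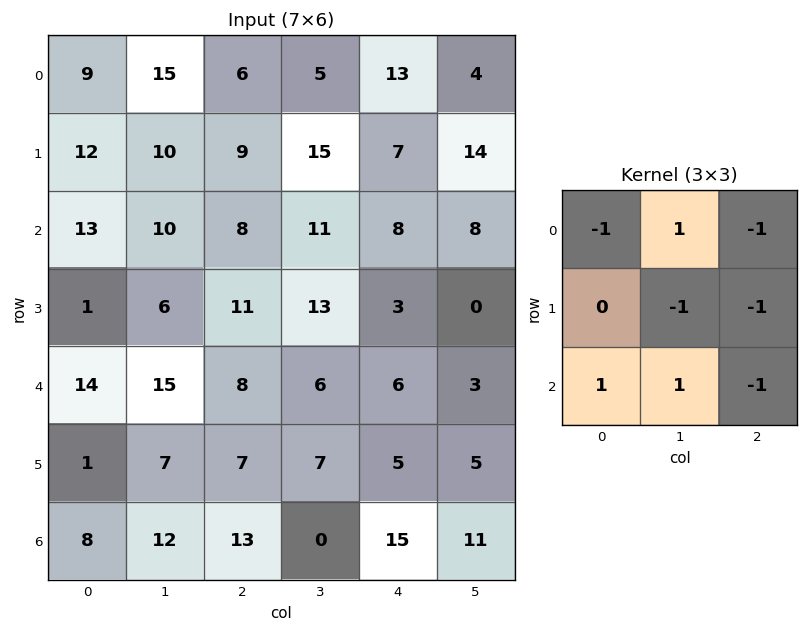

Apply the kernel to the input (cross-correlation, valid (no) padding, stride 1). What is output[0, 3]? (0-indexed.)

-6

The receptive field on the input at this output position is [5 13 4 / 15 7 14 / 11 8 8]. Elementwise product with the kernel and sum: 5·-1 + 13·1 + 4·-1 + 7·-1 + 14·-1 + 11·1 + 8·1 + 8·-1.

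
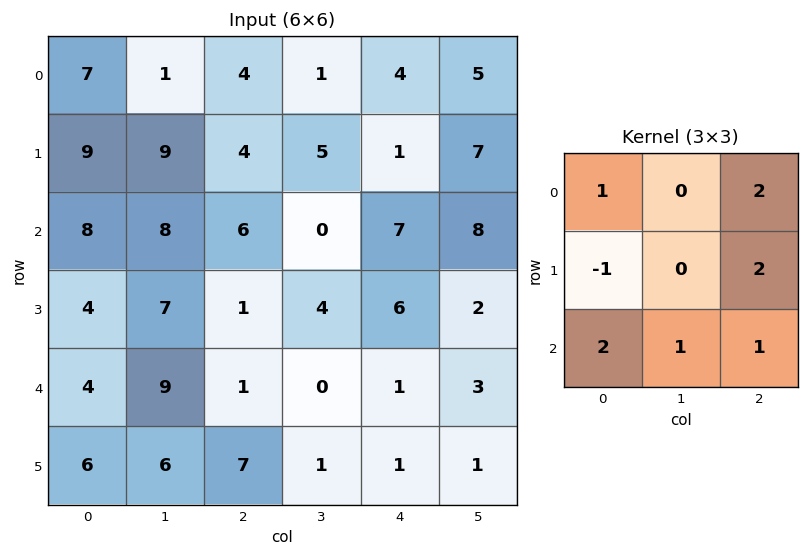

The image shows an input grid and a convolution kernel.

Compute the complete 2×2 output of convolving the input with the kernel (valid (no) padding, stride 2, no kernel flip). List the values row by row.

44 29
36 34

Output[0,0]: The receptive field on the input at this output position is [7 1 4 / 9 9 4 / 8 8 6]. Elementwise product with the kernel and sum: 7·1 + 4·2 + 9·-1 + 4·2 + 8·2 + 8·1 + 6·1.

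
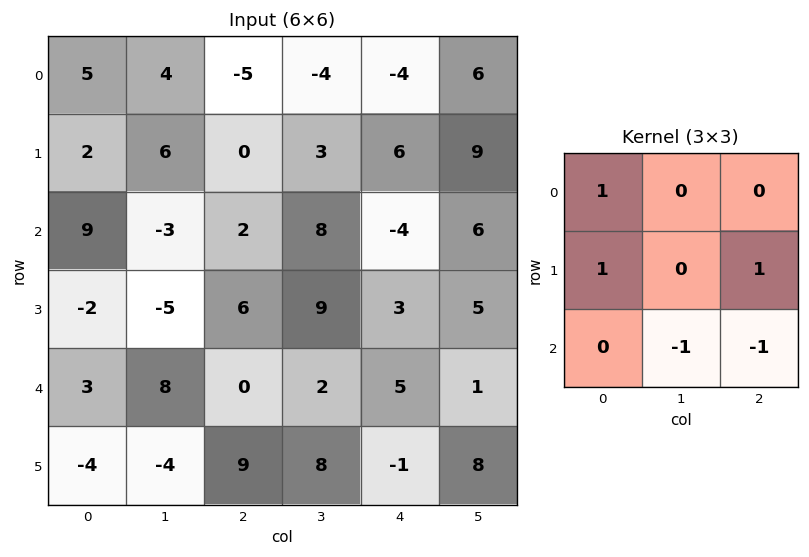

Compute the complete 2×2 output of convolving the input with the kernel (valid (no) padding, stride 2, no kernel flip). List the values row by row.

8 -3
5 4

Output[0,0]: The receptive field on the input at this output position is [5 4 -5 / 2 6 0 / 9 -3 2]. Elementwise product with the kernel and sum: 5·1 + 2·1 + 0·1 + -3·-1 + 2·-1.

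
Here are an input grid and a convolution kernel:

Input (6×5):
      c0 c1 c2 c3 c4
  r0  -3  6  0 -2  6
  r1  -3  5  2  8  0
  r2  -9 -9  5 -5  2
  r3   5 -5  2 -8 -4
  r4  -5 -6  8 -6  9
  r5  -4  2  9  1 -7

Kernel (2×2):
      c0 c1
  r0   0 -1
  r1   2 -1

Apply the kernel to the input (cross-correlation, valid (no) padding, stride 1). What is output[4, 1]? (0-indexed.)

The receptive field on the input at this output position is [-6 8 / 2 9]. Elementwise product with the kernel and sum: 8·-1 + 2·2 + 9·-1.

-13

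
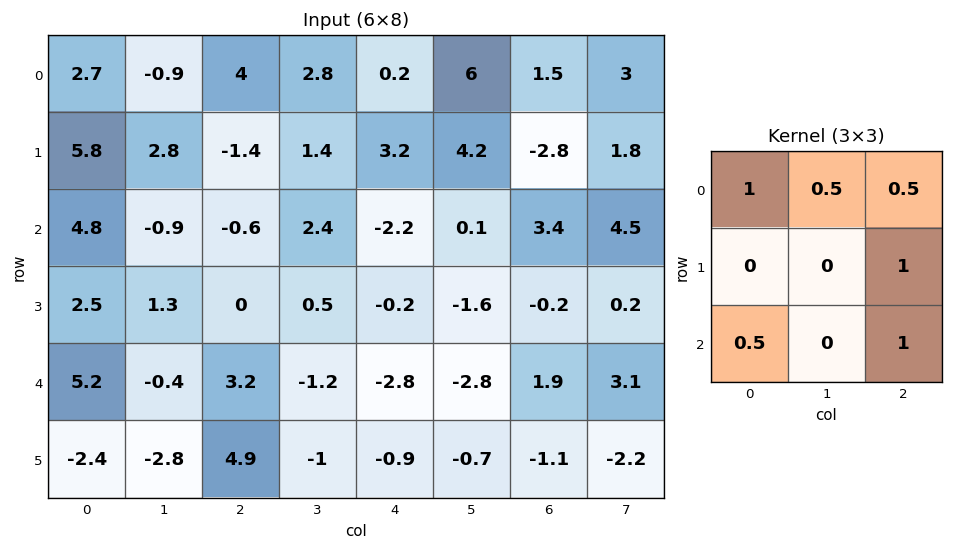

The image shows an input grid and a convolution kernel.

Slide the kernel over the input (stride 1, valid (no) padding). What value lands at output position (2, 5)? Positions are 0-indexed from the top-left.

5.95

The receptive field on the input at this output position is [0.1 3.4 4.5 / -1.6 -0.2 0.2 / -2.8 1.9 3.1]. Elementwise product with the kernel and sum: 0.1·1 + 3.4·0.5 + 4.5·0.5 + 0.2·1 + -2.8·0.5 + 3.1·1.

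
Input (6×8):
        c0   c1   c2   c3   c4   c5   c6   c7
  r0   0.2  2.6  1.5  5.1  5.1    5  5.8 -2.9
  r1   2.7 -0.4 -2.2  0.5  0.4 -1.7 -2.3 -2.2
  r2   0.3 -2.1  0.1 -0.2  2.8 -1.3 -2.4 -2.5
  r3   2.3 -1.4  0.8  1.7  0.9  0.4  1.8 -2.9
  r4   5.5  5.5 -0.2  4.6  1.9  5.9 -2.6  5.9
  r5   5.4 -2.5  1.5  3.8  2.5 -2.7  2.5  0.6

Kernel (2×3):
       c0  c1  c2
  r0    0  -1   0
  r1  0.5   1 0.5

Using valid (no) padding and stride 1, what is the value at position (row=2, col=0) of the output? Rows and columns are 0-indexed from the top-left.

2.25

The receptive field on the input at this output position is [0.3 -2.1 0.1 / 2.3 -1.4 0.8]. Elementwise product with the kernel and sum: -2.1·-1 + 2.3·0.5 + -1.4·1 + 0.8·0.5.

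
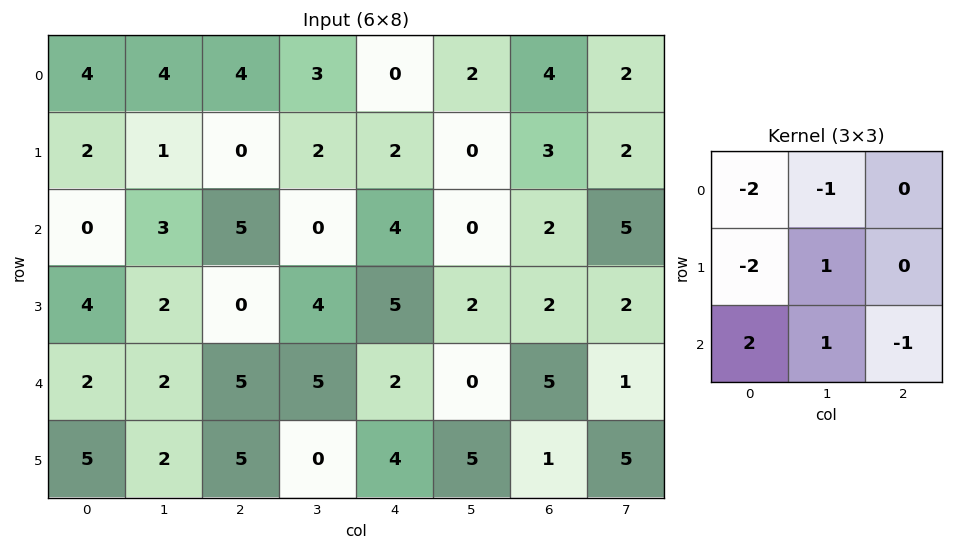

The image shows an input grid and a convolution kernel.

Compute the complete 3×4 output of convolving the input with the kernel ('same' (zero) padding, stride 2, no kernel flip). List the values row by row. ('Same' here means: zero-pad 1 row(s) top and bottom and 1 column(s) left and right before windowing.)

Output[0,0]: The receptive field on the zero-padded input at this output position is [0 0 0 / 0 4 4 / 0 2 1]. Elementwise product with the kernel and sum: 0·-2 + 0·-1 + 0·-2 + 4·1 + 0·2 + 2·1 + 1·-1.

5 -4 0 1
0 -3 9 3
1 6 -22 5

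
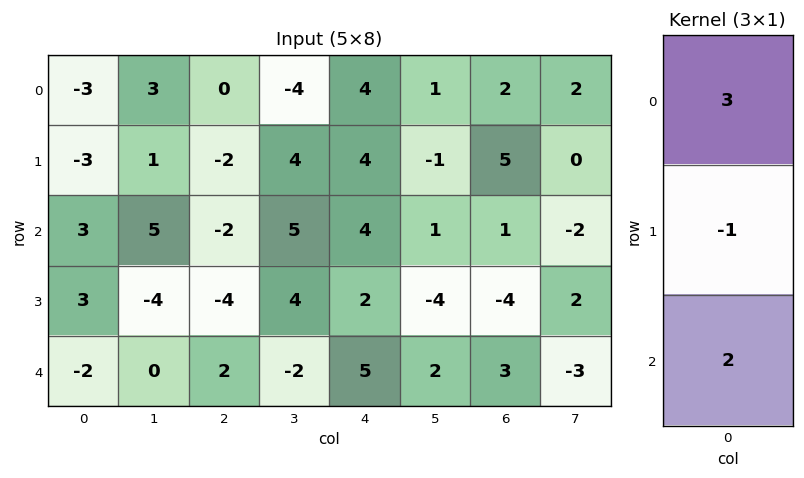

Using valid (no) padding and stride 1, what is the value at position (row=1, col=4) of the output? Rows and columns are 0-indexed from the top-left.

12

The receptive field on the input at this output position is [4 / 4 / 2]. Elementwise product with the kernel and sum: 4·3 + 4·-1 + 2·2.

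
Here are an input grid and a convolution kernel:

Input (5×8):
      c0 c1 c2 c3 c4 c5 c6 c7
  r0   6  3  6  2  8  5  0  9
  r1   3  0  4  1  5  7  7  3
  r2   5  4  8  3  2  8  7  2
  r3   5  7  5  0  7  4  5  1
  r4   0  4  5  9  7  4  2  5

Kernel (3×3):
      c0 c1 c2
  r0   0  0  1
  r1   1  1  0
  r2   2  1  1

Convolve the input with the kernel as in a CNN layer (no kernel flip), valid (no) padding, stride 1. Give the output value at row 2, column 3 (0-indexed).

44

The receptive field on the input at this output position is [3 2 8 / 0 7 4 / 9 7 4]. Elementwise product with the kernel and sum: 8·1 + 0·1 + 7·1 + 9·2 + 7·1 + 4·1.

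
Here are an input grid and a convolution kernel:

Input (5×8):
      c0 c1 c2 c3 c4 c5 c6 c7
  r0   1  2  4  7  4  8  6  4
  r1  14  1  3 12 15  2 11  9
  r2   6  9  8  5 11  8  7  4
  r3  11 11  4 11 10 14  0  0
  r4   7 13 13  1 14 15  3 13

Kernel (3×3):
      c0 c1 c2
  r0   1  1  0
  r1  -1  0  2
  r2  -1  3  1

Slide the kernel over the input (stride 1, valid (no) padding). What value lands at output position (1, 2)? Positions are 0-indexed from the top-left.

The receptive field on the input at this output position is [3 12 15 / 8 5 11 / 4 11 10]. Elementwise product with the kernel and sum: 3·1 + 12·1 + 8·-1 + 11·2 + 4·-1 + 11·3 + 10·1.

68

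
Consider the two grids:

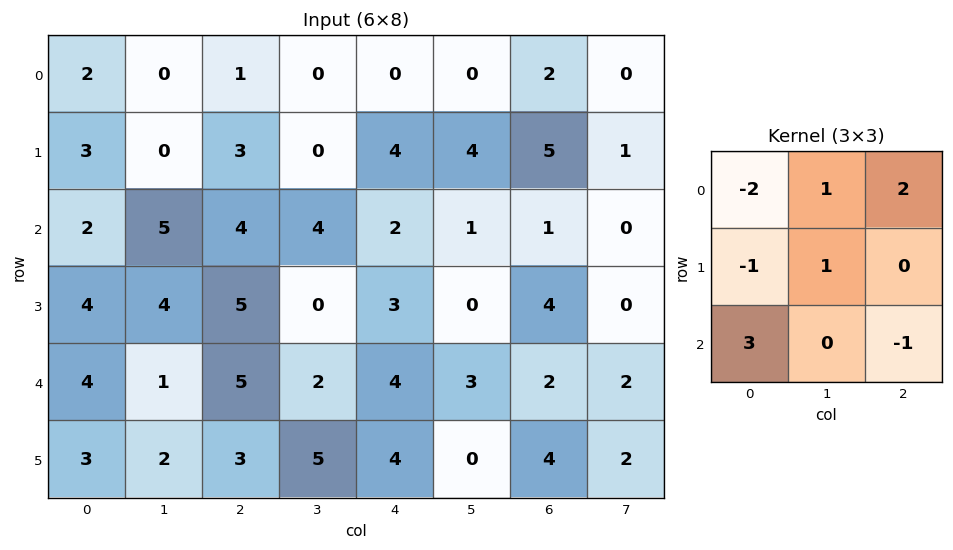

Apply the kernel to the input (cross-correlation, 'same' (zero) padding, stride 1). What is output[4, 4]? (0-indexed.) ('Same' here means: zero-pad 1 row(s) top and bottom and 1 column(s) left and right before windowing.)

20

The receptive field on the zero-padded input at this output position is [0 3 0 / 2 4 3 / 5 4 0]. Elementwise product with the kernel and sum: 0·-2 + 3·1 + 0·2 + 2·-1 + 4·1 + 5·3 + 0·-1.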